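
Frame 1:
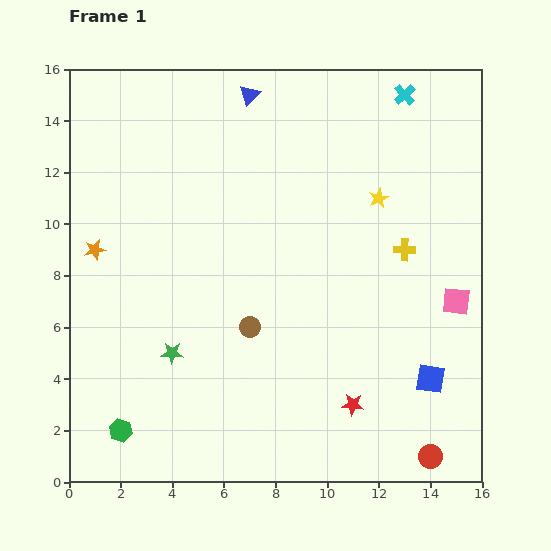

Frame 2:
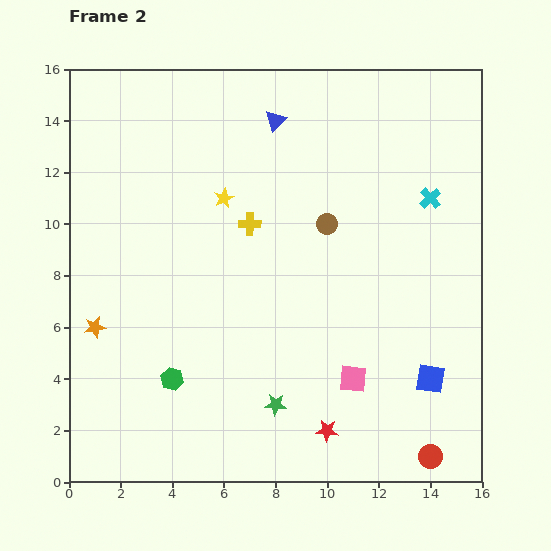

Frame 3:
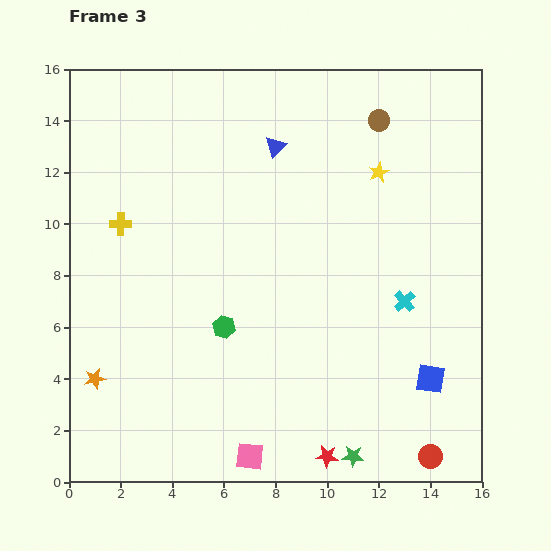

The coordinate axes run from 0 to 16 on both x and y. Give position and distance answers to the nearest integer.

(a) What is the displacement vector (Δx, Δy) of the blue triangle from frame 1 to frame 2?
(1, -1)

The blue triangle was at (7, 15) in frame 1 and (8, 14) in frame 2.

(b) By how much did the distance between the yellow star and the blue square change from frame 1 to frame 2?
+4

Distance in frame 1: 7. Distance in frame 2: 11.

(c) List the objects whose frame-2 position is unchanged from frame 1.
the red circle, the blue square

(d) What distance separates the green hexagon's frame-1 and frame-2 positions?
3

The green hexagon moved from (2, 2) to (4, 4), a distance of √(2² + 2²) ≈ 3.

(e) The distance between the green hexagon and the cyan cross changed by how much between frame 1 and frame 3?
-10

Distance in frame 1: 17. Distance in frame 3: 7.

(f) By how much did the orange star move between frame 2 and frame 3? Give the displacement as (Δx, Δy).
(0, -2)

The orange star was at (1, 6) in frame 2 and (1, 4) in frame 3.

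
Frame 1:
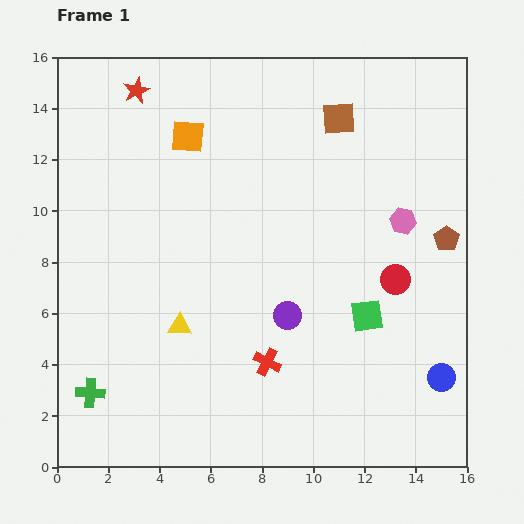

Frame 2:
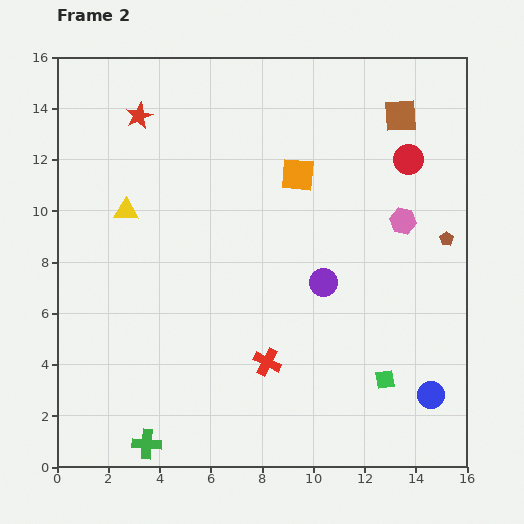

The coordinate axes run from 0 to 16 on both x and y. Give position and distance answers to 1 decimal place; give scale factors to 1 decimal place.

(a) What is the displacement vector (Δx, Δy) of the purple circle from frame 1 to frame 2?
(1.4, 1.3)

The purple circle was at (9.0, 5.9) in frame 1 and (10.4, 7.2) in frame 2.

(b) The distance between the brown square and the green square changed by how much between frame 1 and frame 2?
+2.5

Distance in frame 1: 7.8. Distance in frame 2: 10.3.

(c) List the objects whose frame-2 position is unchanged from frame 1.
the brown pentagon, the pink hexagon, the red cross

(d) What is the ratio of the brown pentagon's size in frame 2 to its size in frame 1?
0.6×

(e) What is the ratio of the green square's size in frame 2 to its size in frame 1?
0.6×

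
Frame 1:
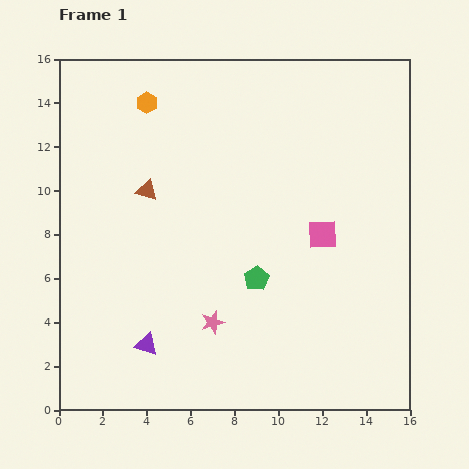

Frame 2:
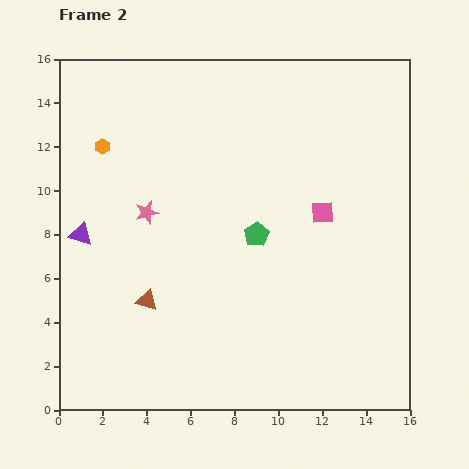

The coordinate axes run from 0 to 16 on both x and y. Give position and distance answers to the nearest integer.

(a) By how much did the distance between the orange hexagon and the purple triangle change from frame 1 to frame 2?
-7

Distance in frame 1: 11. Distance in frame 2: 4.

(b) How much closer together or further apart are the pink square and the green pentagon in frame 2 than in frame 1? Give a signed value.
-1

Distance in frame 1: 4. Distance in frame 2: 3.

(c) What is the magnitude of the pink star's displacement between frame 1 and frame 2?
6

The pink star moved from (7, 4) to (4, 9), a distance of √(3² + 5²) ≈ 6.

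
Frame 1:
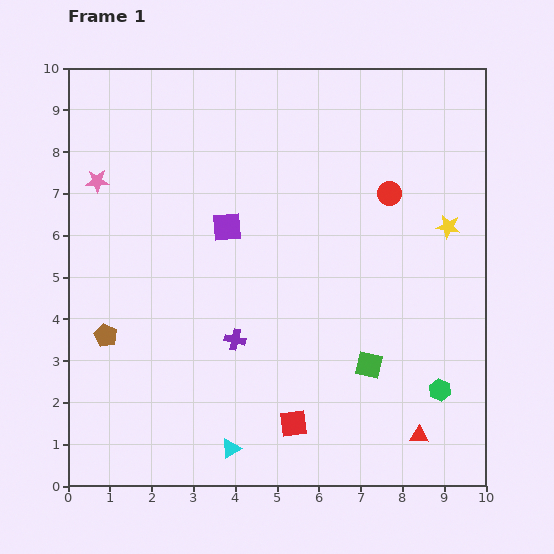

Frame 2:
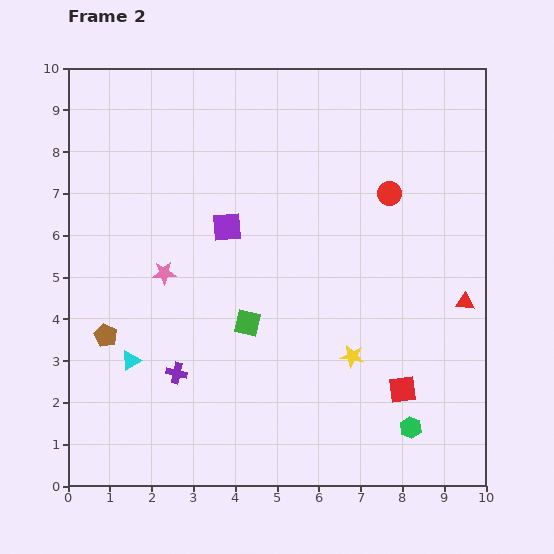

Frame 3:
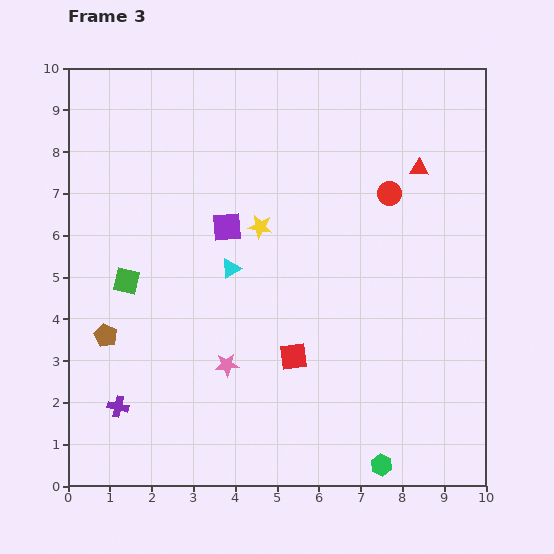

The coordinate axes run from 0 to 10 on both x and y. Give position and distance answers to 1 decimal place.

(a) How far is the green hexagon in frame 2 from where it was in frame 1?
1.1

The green hexagon moved from (8.9, 2.3) to (8.2, 1.4), a distance of √(0.7² + 0.9²) ≈ 1.1.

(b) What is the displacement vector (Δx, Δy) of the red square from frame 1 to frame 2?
(2.6, 0.8)

The red square was at (5.4, 1.5) in frame 1 and (8.0, 2.3) in frame 2.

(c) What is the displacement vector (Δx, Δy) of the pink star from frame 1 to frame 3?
(3.1, -4.4)

The pink star was at (0.7, 7.3) in frame 1 and (3.8, 2.9) in frame 3.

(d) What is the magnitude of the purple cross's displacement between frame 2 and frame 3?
1.6

The purple cross moved from (2.6, 2.7) to (1.2, 1.9), a distance of √(1.4² + 0.8²) ≈ 1.6.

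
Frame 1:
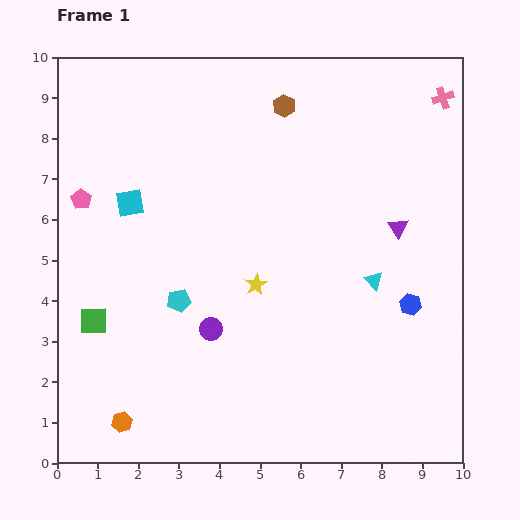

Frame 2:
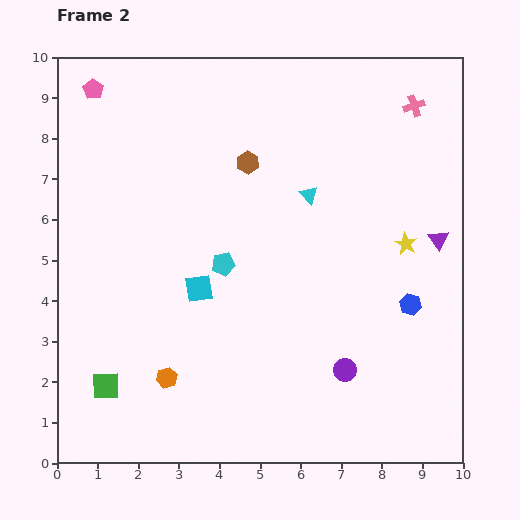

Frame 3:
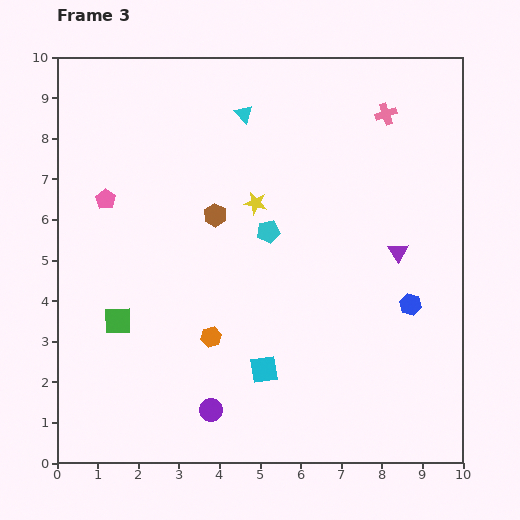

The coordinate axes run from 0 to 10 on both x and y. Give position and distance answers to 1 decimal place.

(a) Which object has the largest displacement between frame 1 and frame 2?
the yellow star

(moved 3.8; next 3.4)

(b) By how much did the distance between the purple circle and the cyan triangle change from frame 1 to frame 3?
+3.1

Distance in frame 1: 4.2. Distance in frame 3: 7.3.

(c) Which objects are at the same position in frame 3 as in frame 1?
the blue hexagon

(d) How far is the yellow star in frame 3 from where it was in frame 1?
2.0

The yellow star moved from (4.9, 4.4) to (4.9, 6.4), a distance of √(0.0² + 2.0²) ≈ 2.0.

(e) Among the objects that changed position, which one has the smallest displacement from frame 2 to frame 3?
the pink cross

(moved 0.7)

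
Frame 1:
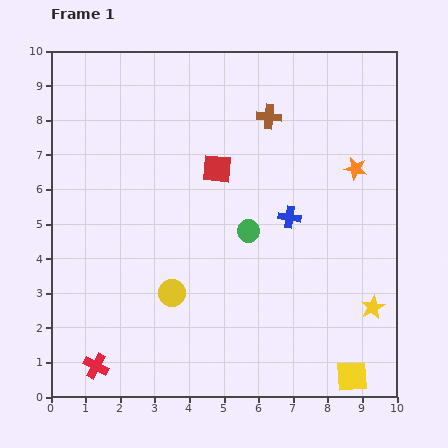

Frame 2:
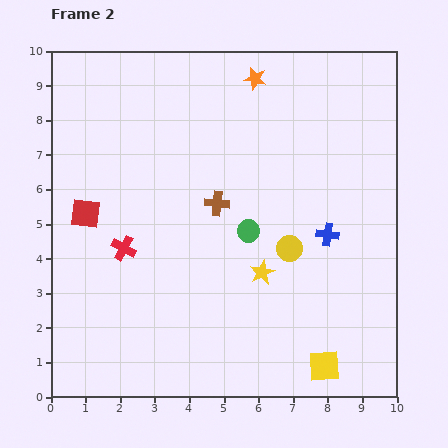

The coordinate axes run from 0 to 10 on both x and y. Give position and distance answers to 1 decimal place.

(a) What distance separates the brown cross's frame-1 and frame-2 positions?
2.9

The brown cross moved from (6.3, 8.1) to (4.8, 5.6), a distance of √(1.5² + 2.5²) ≈ 2.9.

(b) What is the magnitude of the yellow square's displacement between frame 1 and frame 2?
0.9

The yellow square moved from (8.7, 0.6) to (7.9, 0.9), a distance of √(0.8² + 0.3²) ≈ 0.9.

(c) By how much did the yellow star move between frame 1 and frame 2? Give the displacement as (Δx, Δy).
(-3.2, 1.0)

The yellow star was at (9.3, 2.6) in frame 1 and (6.1, 3.6) in frame 2.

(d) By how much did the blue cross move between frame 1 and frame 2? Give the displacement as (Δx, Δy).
(1.1, -0.5)

The blue cross was at (6.9, 5.2) in frame 1 and (8.0, 4.7) in frame 2.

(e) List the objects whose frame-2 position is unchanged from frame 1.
the green circle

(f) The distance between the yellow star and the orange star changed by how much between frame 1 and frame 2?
+1.6

Distance in frame 1: 4.0. Distance in frame 2: 5.6.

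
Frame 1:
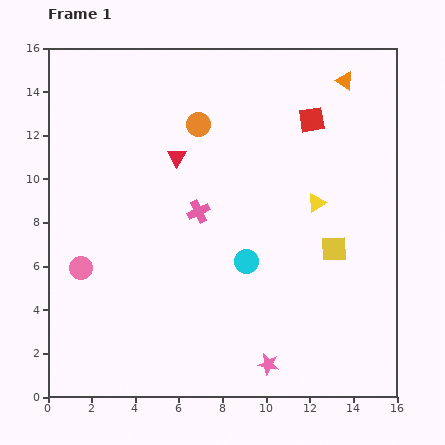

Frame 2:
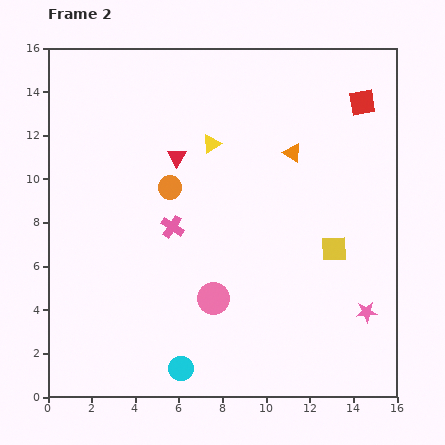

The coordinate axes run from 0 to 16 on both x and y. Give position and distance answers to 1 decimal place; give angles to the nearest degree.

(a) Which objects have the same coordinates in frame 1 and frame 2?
the yellow square, the red triangle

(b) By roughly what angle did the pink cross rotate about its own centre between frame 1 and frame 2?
32° counter-clockwise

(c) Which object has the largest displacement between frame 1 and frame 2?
the pink circle

(moved 6.3; next 5.7)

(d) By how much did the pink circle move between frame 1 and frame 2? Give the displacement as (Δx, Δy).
(6.1, -1.4)

The pink circle was at (1.5, 5.9) in frame 1 and (7.6, 4.5) in frame 2.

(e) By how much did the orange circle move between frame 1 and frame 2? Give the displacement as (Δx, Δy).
(-1.3, -2.9)

The orange circle was at (6.9, 12.5) in frame 1 and (5.6, 9.6) in frame 2.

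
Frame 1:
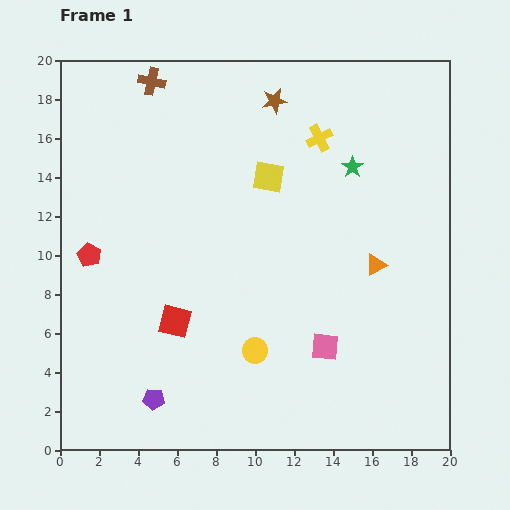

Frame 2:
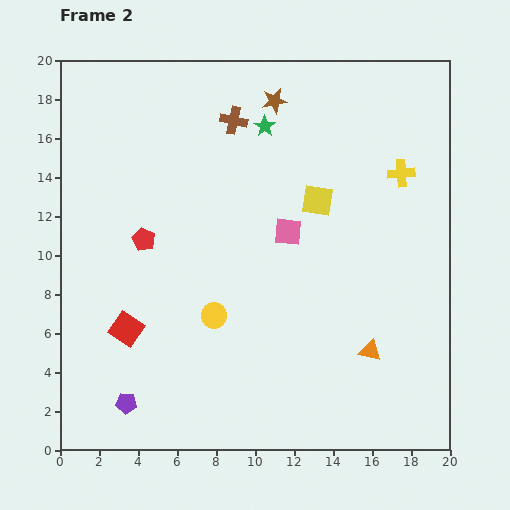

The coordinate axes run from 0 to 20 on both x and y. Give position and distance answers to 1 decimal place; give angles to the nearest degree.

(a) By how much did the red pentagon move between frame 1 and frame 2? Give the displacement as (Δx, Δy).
(2.8, 0.8)

The red pentagon was at (1.5, 10.0) in frame 1 and (4.3, 10.8) in frame 2.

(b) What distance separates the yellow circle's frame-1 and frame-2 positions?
2.8

The yellow circle moved from (10.0, 5.1) to (7.9, 6.9), a distance of √(2.1² + 1.8²) ≈ 2.8.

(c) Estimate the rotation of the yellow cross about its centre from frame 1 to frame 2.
23° clockwise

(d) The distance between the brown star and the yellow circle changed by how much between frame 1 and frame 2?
-1.4

Distance in frame 1: 12.8. Distance in frame 2: 11.4.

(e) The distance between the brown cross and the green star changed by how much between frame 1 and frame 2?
-9.6

Distance in frame 1: 11.2. Distance in frame 2: 1.6.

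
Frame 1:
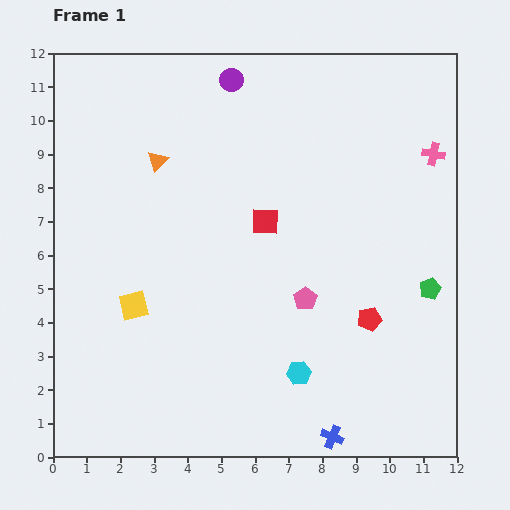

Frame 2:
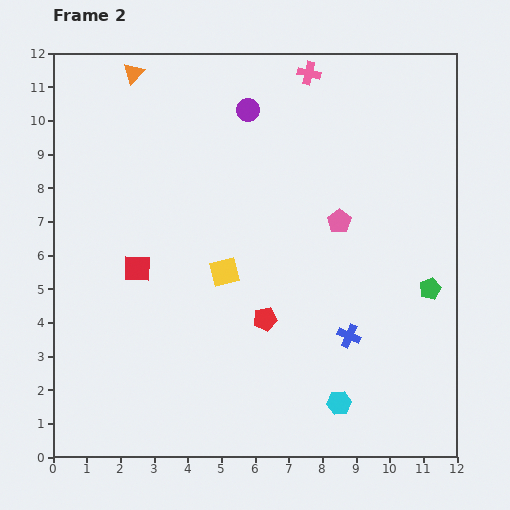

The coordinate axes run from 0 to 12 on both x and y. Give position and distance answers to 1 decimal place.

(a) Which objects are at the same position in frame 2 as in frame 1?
the green pentagon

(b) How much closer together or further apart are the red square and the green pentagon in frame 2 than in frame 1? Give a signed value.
+3.4

Distance in frame 1: 5.3. Distance in frame 2: 8.7.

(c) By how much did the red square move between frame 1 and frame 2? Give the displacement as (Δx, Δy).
(-3.8, -1.4)

The red square was at (6.3, 7.0) in frame 1 and (2.5, 5.6) in frame 2.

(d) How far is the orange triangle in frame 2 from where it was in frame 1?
2.7

The orange triangle moved from (3.1, 8.8) to (2.4, 11.4), a distance of √(0.7² + 2.6²) ≈ 2.7.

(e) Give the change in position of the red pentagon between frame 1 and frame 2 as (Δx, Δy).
(-3.1, 0.0)

The red pentagon was at (9.4, 4.1) in frame 1 and (6.3, 4.1) in frame 2.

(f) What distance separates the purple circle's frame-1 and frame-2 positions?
1.0

The purple circle moved from (5.3, 11.2) to (5.8, 10.3), a distance of √(0.5² + 0.9²) ≈ 1.0.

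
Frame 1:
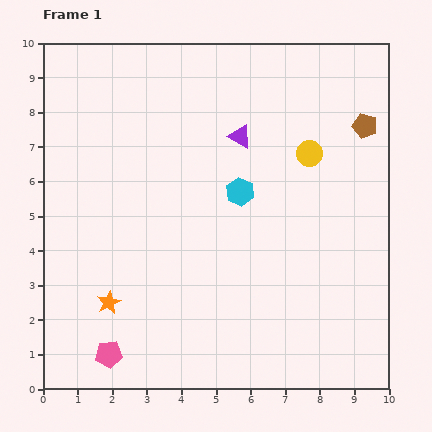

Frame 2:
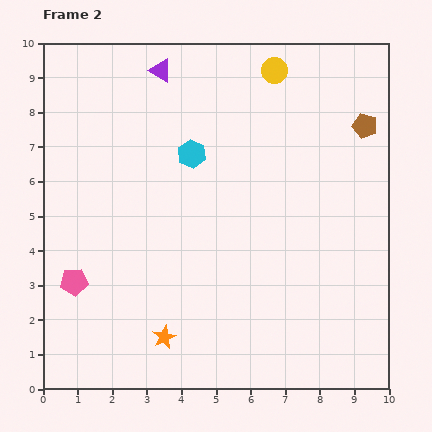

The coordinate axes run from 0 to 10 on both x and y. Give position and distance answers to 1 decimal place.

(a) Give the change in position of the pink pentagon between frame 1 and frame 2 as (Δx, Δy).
(-1.0, 2.1)

The pink pentagon was at (1.9, 1.0) in frame 1 and (0.9, 3.1) in frame 2.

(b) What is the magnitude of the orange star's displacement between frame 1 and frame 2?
1.9

The orange star moved from (1.9, 2.5) to (3.5, 1.5), a distance of √(1.6² + 1.0²) ≈ 1.9.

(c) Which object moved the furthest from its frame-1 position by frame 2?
the purple triangle

(moved 3.0; next 2.6)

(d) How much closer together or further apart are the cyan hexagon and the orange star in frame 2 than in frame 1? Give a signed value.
+0.4

Distance in frame 1: 5.0. Distance in frame 2: 5.4.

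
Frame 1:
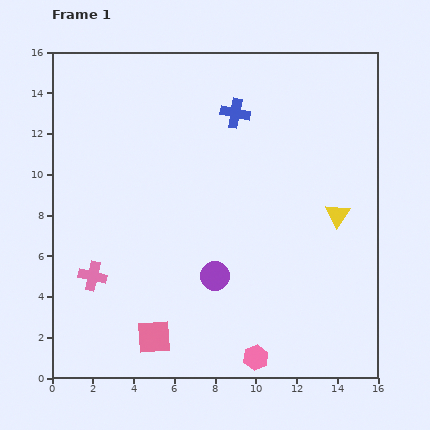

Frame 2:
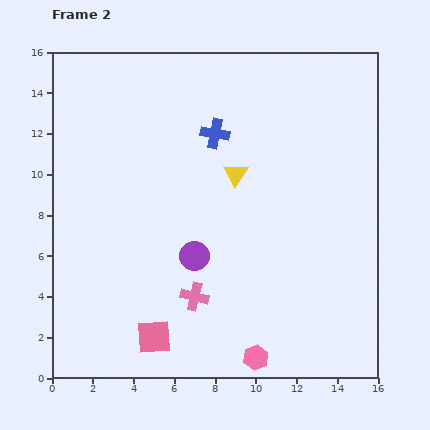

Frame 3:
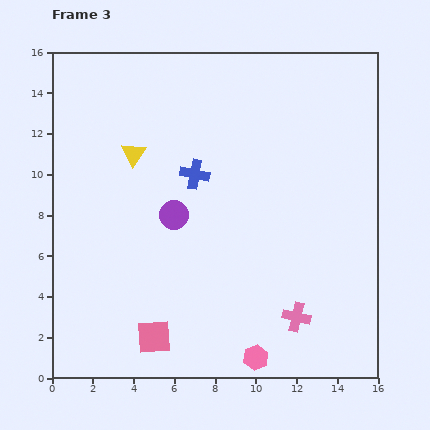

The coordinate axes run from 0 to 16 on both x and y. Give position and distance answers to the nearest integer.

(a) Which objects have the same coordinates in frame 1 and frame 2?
the pink hexagon, the pink square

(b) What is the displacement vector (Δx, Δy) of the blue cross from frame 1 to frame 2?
(-1, -1)

The blue cross was at (9, 13) in frame 1 and (8, 12) in frame 2.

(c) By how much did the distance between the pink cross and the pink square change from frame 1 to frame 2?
-1

Distance in frame 1: 4. Distance in frame 2: 3.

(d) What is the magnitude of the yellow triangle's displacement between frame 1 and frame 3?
10

The yellow triangle moved from (14, 8) to (4, 11), a distance of √(10² + 3²) ≈ 10.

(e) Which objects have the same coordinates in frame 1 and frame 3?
the pink hexagon, the pink square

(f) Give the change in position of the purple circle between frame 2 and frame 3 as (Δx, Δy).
(-1, 2)

The purple circle was at (7, 6) in frame 2 and (6, 8) in frame 3.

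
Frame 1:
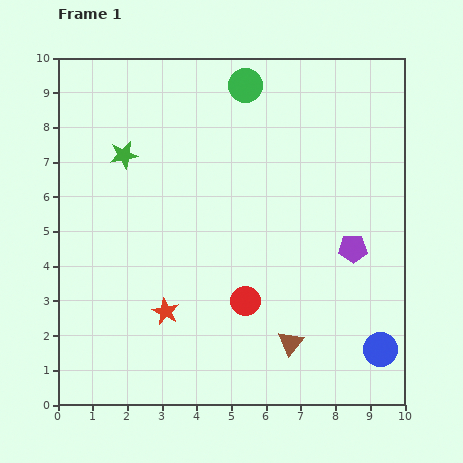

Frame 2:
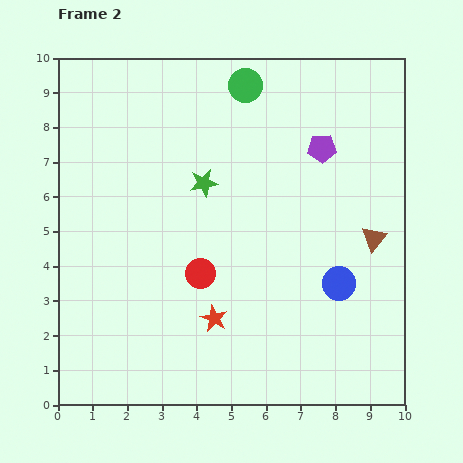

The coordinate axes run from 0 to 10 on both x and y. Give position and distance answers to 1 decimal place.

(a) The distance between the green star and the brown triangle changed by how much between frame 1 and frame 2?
-2.0

Distance in frame 1: 7.2. Distance in frame 2: 5.2.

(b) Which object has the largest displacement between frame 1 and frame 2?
the brown triangle

(moved 3.8; next 3.0)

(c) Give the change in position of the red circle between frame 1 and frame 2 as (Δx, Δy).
(-1.3, 0.8)

The red circle was at (5.4, 3.0) in frame 1 and (4.1, 3.8) in frame 2.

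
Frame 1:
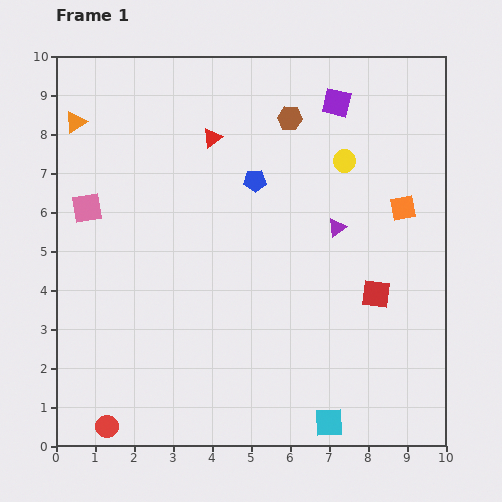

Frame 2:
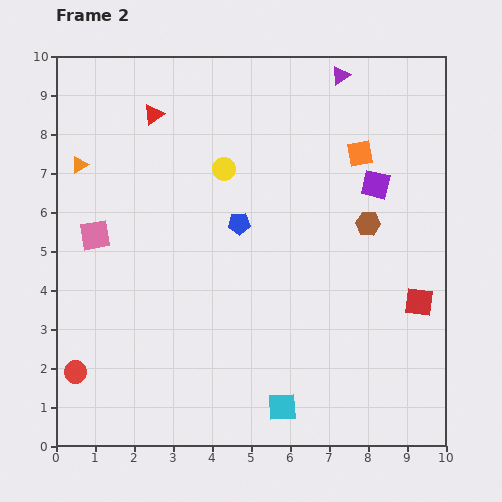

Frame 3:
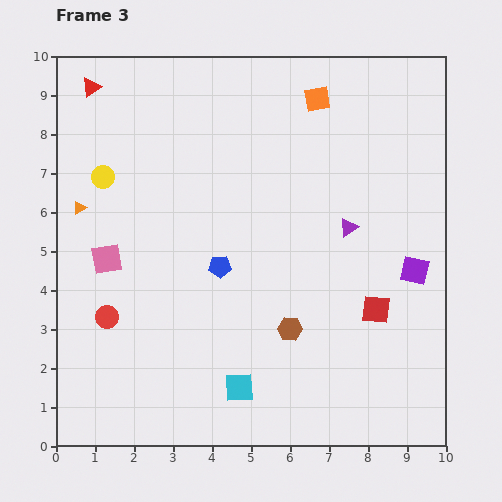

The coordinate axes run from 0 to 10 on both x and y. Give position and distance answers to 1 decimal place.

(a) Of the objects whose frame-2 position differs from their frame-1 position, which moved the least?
the pink square

(moved 0.7)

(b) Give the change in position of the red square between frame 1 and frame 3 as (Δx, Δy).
(0.0, -0.4)

The red square was at (8.2, 3.9) in frame 1 and (8.2, 3.5) in frame 3.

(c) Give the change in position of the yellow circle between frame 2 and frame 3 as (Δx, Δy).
(-3.1, -0.2)

The yellow circle was at (4.3, 7.1) in frame 2 and (1.2, 6.9) in frame 3.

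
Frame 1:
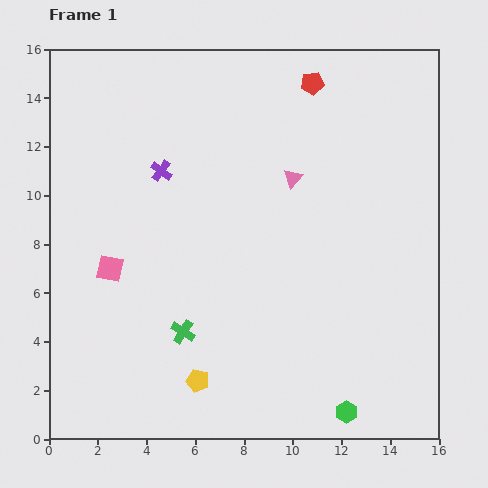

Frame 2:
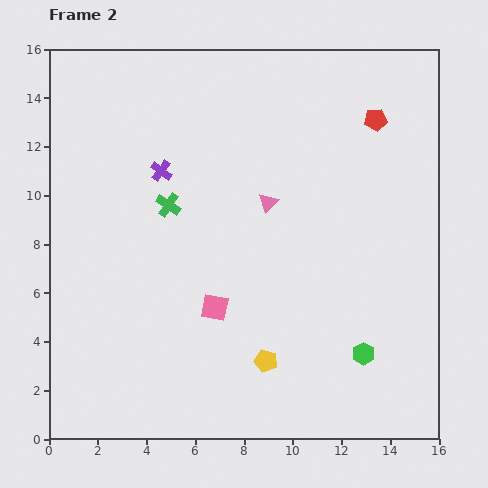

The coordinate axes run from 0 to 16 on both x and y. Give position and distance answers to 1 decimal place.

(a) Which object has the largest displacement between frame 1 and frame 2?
the green cross

(moved 5.2; next 4.6)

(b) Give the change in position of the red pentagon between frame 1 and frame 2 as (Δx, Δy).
(2.6, -1.5)

The red pentagon was at (10.8, 14.6) in frame 1 and (13.4, 13.1) in frame 2.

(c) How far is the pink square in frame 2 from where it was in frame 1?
4.6

The pink square moved from (2.5, 7.0) to (6.8, 5.4), a distance of √(4.3² + 1.6²) ≈ 4.6.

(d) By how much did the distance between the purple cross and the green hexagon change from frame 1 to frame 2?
-1.3

Distance in frame 1: 12.5. Distance in frame 2: 11.2.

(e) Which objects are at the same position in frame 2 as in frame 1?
the purple cross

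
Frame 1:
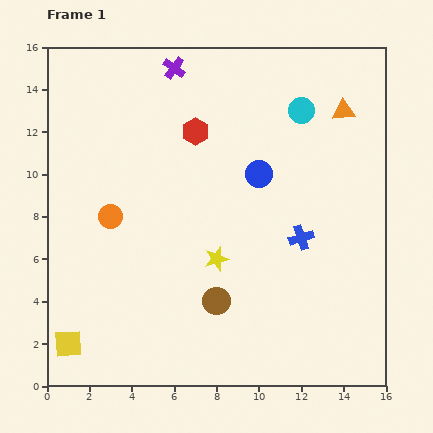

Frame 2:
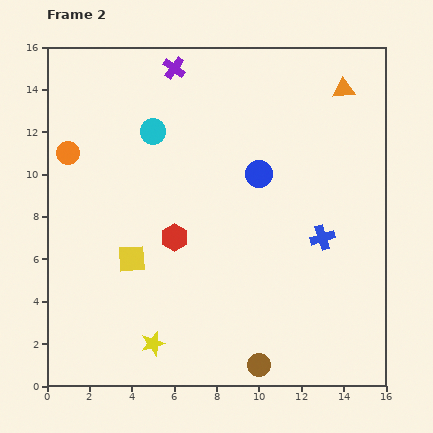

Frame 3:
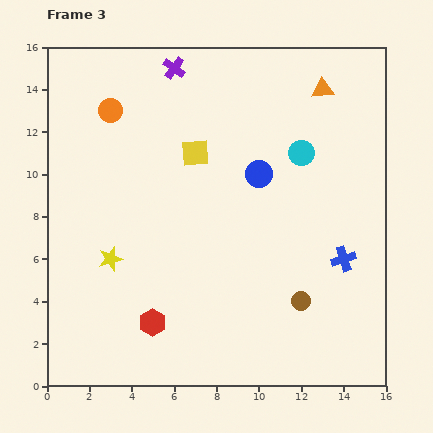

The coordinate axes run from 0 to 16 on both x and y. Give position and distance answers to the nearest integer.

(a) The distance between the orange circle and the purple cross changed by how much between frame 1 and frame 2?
-2

Distance in frame 1: 8. Distance in frame 2: 6.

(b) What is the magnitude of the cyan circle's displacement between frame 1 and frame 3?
2

The cyan circle moved from (12, 13) to (12, 11), a distance of √(0² + 2²) ≈ 2.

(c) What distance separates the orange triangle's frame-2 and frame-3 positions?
1

The orange triangle moved from (14, 14) to (13, 14), a distance of √(1² + 0²) ≈ 1.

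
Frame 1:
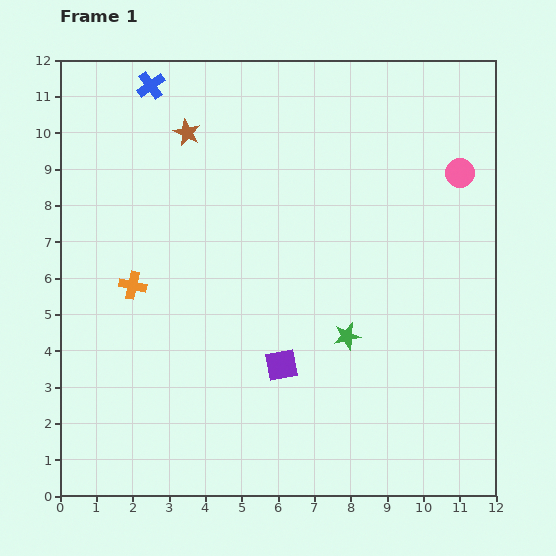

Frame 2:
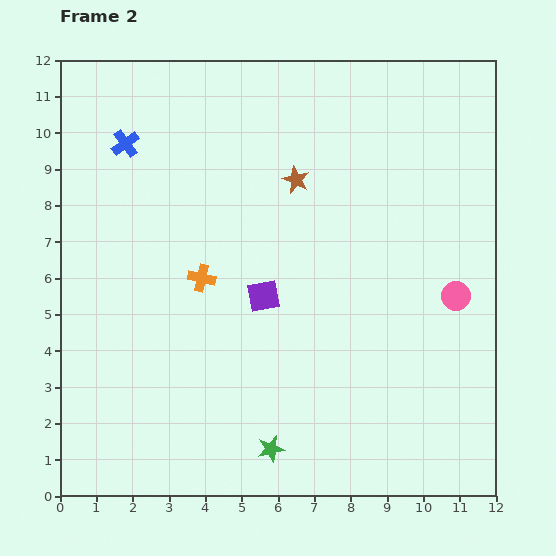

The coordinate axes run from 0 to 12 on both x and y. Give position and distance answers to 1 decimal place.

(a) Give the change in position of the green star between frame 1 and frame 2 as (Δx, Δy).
(-2.1, -3.1)

The green star was at (7.9, 4.4) in frame 1 and (5.8, 1.3) in frame 2.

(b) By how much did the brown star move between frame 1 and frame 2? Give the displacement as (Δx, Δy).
(3.0, -1.3)

The brown star was at (3.5, 10.0) in frame 1 and (6.5, 8.7) in frame 2.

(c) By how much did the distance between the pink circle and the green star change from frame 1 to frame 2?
+1.1

Distance in frame 1: 5.5. Distance in frame 2: 6.6.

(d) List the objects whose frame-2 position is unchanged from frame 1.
none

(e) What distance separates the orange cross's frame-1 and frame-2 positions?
1.9

The orange cross moved from (2.0, 5.8) to (3.9, 6.0), a distance of √(1.9² + 0.2²) ≈ 1.9.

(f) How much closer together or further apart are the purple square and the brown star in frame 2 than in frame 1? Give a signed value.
-3.6

Distance in frame 1: 6.9. Distance in frame 2: 3.3.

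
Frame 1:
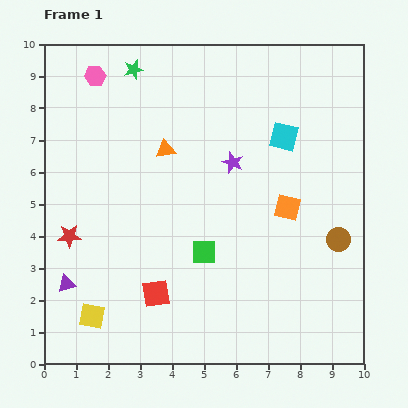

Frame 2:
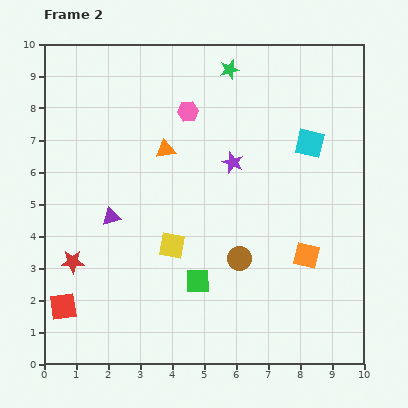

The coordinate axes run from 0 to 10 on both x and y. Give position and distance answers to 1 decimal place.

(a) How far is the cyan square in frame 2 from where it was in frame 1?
0.8

The cyan square moved from (7.5, 7.1) to (8.3, 6.9), a distance of √(0.8² + 0.2²) ≈ 0.8.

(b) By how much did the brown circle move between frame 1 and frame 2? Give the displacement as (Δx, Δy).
(-3.1, -0.6)

The brown circle was at (9.2, 3.9) in frame 1 and (6.1, 3.3) in frame 2.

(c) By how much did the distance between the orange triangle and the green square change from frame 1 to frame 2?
+0.8

Distance in frame 1: 3.4. Distance in frame 2: 4.2.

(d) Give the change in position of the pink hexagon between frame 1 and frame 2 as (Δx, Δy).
(2.9, -1.1)

The pink hexagon was at (1.6, 9.0) in frame 1 and (4.5, 7.9) in frame 2.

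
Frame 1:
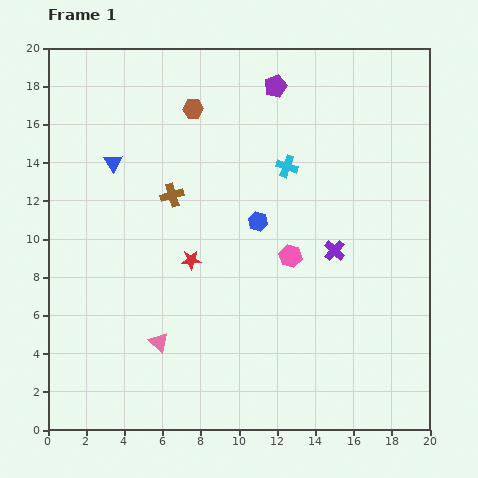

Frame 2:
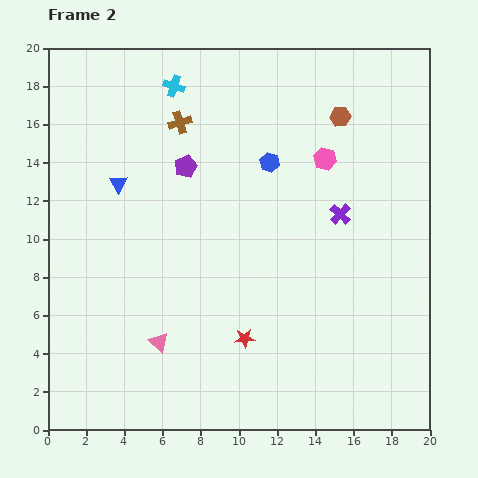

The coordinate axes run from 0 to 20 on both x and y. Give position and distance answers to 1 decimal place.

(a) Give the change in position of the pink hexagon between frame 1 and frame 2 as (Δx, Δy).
(1.8, 5.1)

The pink hexagon was at (12.7, 9.1) in frame 1 and (14.5, 14.2) in frame 2.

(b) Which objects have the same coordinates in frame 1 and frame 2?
the pink triangle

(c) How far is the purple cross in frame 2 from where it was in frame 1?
1.9

The purple cross moved from (15.0, 9.4) to (15.3, 11.3), a distance of √(0.3² + 1.9²) ≈ 1.9.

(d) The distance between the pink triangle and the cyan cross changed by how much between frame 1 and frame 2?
+2.0

Distance in frame 1: 11.4. Distance in frame 2: 13.4.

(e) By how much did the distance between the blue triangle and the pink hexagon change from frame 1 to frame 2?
+0.4

Distance in frame 1: 10.5. Distance in frame 2: 10.9.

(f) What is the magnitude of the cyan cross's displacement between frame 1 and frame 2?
7.2

The cyan cross moved from (12.5, 13.8) to (6.6, 18.0), a distance of √(5.9² + 4.2²) ≈ 7.2.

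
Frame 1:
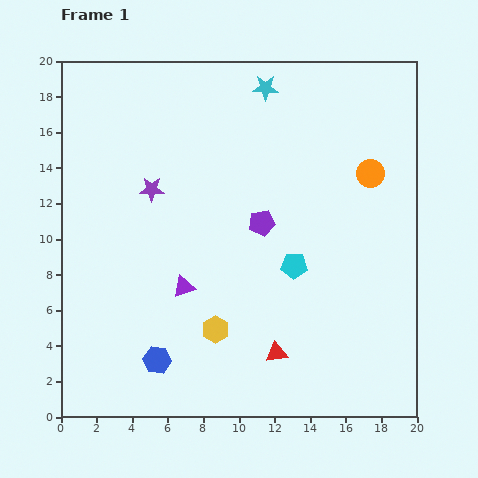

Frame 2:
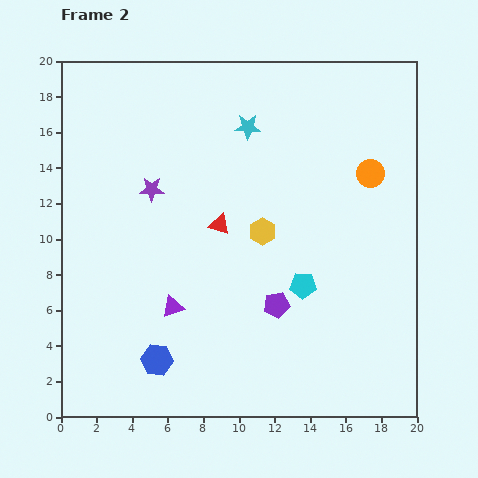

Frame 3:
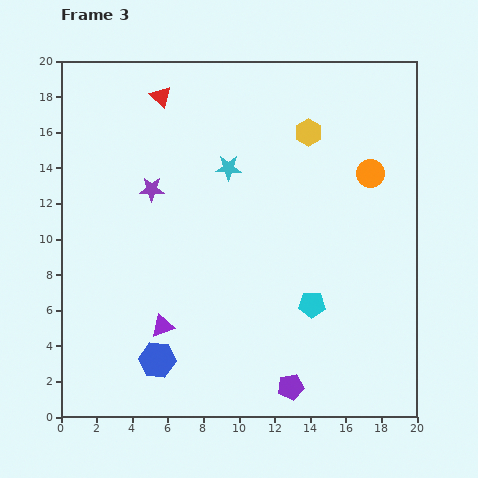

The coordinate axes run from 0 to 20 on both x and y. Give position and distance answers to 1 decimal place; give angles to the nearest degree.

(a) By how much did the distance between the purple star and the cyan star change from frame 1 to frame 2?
-2.2

Distance in frame 1: 8.6. Distance in frame 2: 6.4.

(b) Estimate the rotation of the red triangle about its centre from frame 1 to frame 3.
52° clockwise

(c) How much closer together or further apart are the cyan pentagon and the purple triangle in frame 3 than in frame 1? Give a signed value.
+2.2

Distance in frame 1: 6.3. Distance in frame 3: 8.5.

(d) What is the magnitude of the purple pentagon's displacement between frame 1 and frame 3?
9.3

The purple pentagon moved from (11.3, 10.9) to (12.9, 1.7), a distance of √(1.6² + 9.2²) ≈ 9.3.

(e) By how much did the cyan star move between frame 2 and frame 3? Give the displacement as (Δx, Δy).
(-1.1, -2.3)

The cyan star was at (10.5, 16.3) in frame 2 and (9.4, 14.0) in frame 3.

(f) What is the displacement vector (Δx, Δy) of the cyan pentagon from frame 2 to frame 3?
(0.5, -1.1)

The cyan pentagon was at (13.6, 7.4) in frame 2 and (14.1, 6.3) in frame 3.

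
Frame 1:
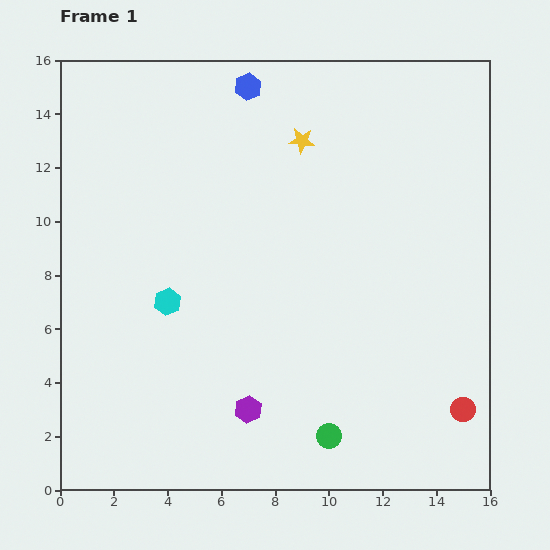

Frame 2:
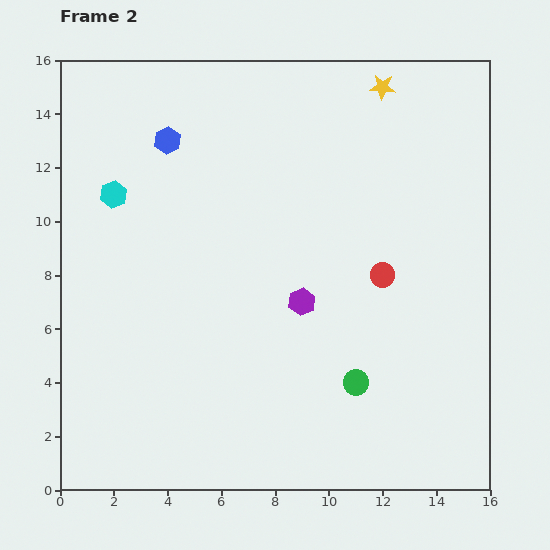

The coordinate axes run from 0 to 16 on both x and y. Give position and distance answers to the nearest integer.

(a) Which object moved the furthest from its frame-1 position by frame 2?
the red circle

(moved 6; next 4)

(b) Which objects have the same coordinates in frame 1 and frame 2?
none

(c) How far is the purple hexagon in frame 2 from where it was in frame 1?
4

The purple hexagon moved from (7, 3) to (9, 7), a distance of √(2² + 4²) ≈ 4.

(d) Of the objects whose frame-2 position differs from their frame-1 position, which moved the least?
the green circle

(moved 2)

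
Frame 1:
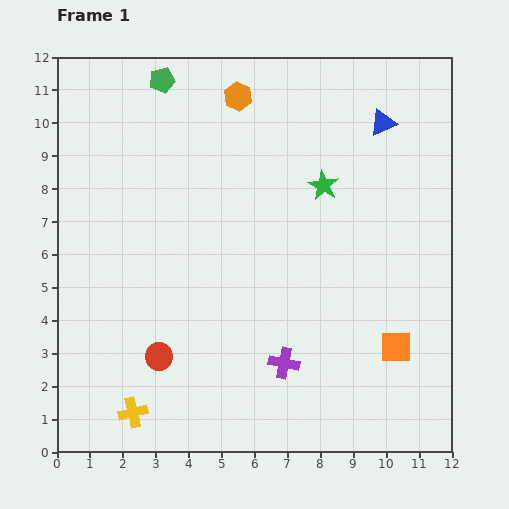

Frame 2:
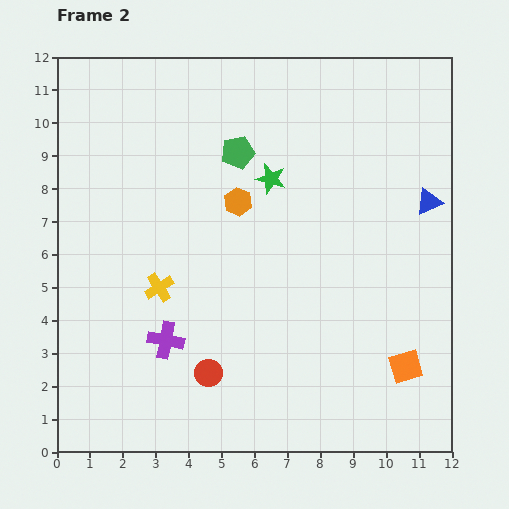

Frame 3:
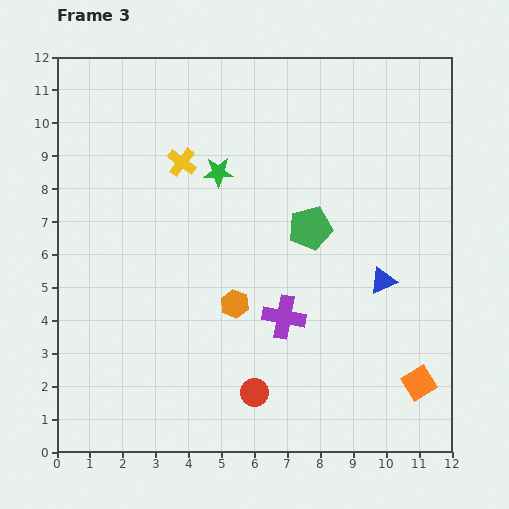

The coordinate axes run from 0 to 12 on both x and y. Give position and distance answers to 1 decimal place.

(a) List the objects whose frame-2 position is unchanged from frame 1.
none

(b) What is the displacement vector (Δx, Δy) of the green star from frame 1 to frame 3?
(-3.2, 0.4)

The green star was at (8.1, 8.1) in frame 1 and (4.9, 8.5) in frame 3.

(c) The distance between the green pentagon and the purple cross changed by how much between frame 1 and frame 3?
-6.6

Distance in frame 1: 9.4. Distance in frame 3: 2.8.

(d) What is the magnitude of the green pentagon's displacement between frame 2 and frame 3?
3.2

The green pentagon moved from (5.5, 9.1) to (7.7, 6.8), a distance of √(2.2² + 2.3²) ≈ 3.2.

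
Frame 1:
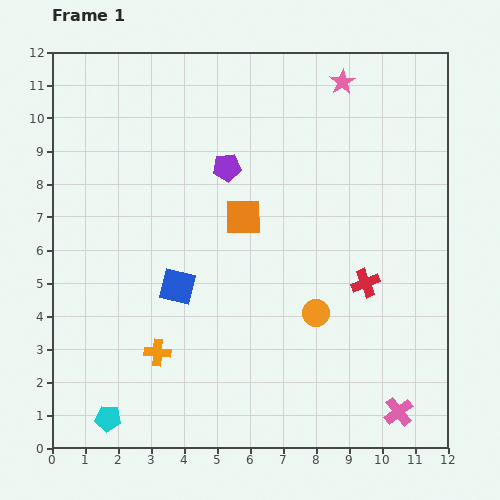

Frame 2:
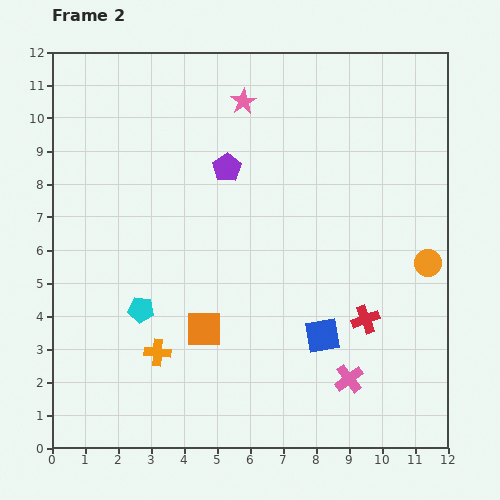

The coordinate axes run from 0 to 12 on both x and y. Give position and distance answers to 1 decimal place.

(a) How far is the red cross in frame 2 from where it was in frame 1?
1.1

The red cross moved from (9.5, 5.0) to (9.5, 3.9), a distance of √(0.0² + 1.1²) ≈ 1.1.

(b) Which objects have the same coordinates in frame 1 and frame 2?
the orange cross, the purple pentagon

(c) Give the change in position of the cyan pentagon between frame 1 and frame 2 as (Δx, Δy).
(1.0, 3.3)

The cyan pentagon was at (1.7, 0.9) in frame 1 and (2.7, 4.2) in frame 2.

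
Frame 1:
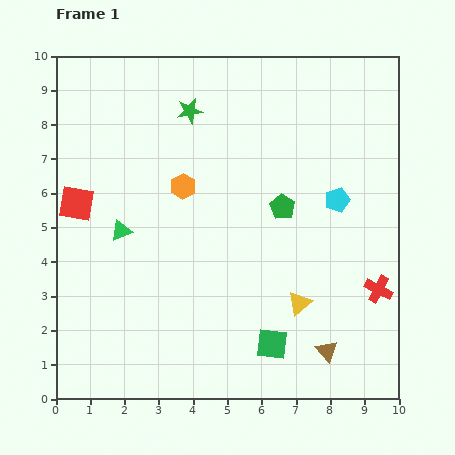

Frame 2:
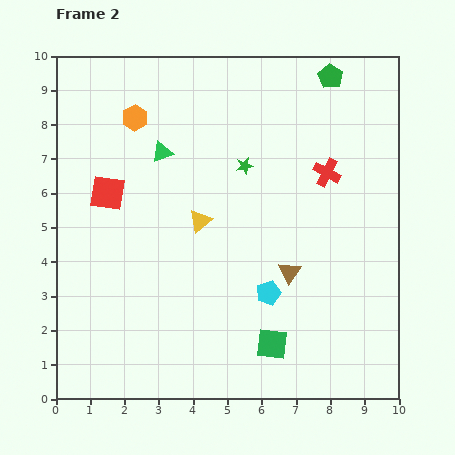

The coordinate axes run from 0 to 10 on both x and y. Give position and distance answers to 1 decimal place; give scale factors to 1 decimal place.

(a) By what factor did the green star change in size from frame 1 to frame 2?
0.7×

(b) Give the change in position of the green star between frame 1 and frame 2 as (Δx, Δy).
(1.6, -1.6)

The green star was at (3.9, 8.4) in frame 1 and (5.5, 6.8) in frame 2.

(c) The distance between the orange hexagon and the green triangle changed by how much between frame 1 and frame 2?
-0.9

Distance in frame 1: 2.2. Distance in frame 2: 1.3.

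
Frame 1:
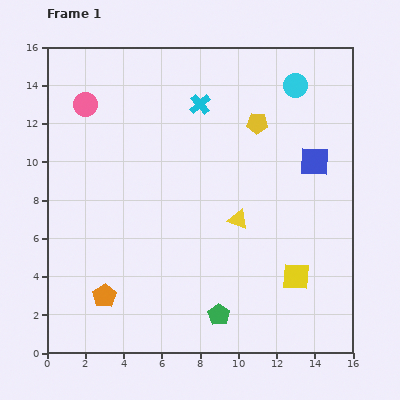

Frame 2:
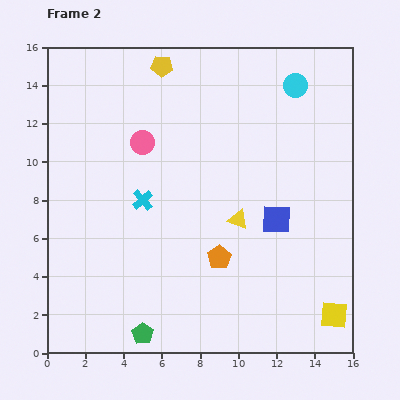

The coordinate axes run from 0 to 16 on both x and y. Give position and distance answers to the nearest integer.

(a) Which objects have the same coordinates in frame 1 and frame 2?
the cyan circle, the yellow triangle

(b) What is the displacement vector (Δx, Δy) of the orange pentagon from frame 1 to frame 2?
(6, 2)

The orange pentagon was at (3, 3) in frame 1 and (9, 5) in frame 2.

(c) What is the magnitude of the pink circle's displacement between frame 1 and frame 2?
4

The pink circle moved from (2, 13) to (5, 11), a distance of √(3² + 2²) ≈ 4.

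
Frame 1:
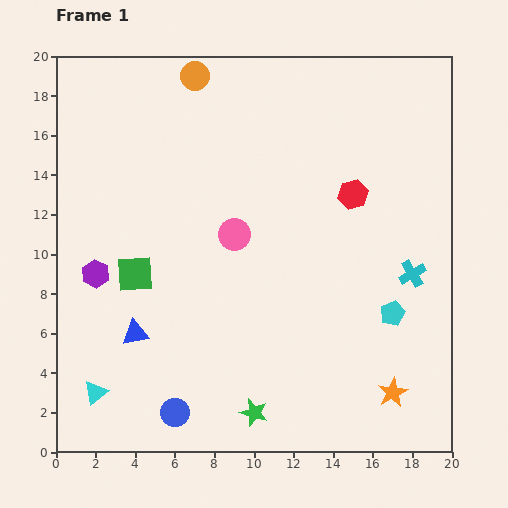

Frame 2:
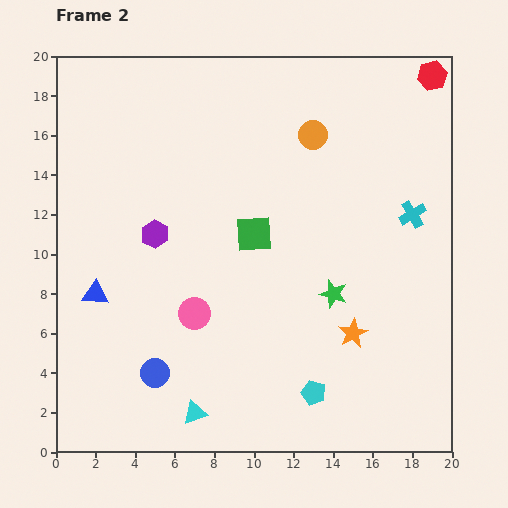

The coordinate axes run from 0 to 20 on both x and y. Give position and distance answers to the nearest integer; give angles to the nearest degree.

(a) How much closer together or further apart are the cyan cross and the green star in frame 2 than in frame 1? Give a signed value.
-5

Distance in frame 1: 11. Distance in frame 2: 6.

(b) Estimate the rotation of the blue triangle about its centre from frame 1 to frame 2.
15° clockwise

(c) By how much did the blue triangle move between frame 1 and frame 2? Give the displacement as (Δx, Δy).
(-2, 2)

The blue triangle was at (4, 6) in frame 1 and (2, 8) in frame 2.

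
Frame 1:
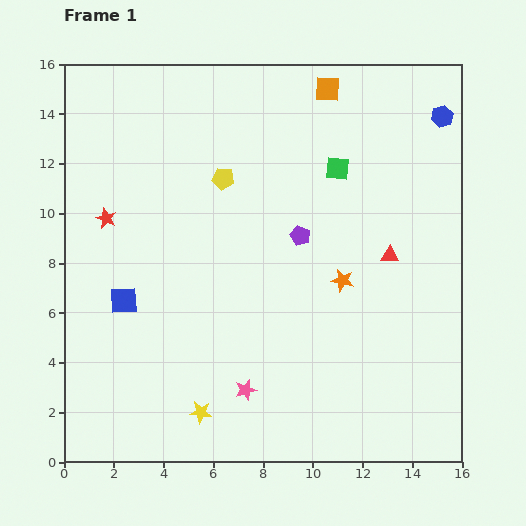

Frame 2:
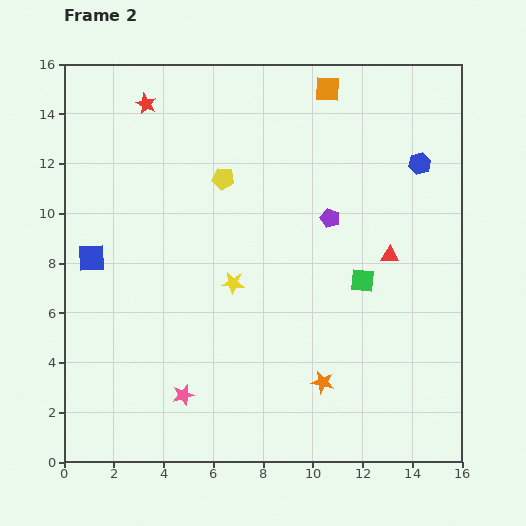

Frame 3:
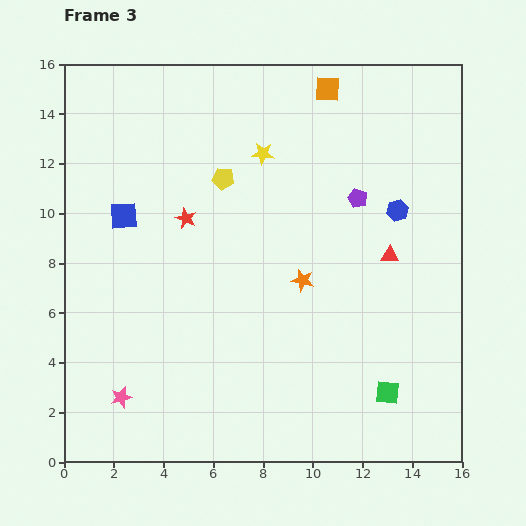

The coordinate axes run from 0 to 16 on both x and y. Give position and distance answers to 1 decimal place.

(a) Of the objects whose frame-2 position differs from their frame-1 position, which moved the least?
the purple pentagon

(moved 1.4)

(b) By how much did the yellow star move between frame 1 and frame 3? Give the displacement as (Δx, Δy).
(2.5, 10.4)

The yellow star was at (5.5, 2.0) in frame 1 and (8.0, 12.4) in frame 3.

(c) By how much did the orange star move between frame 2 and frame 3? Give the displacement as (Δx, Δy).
(-0.8, 4.1)

The orange star was at (10.4, 3.2) in frame 2 and (9.6, 7.3) in frame 3.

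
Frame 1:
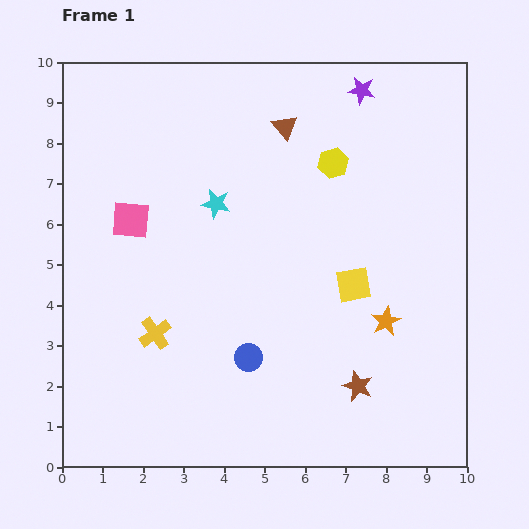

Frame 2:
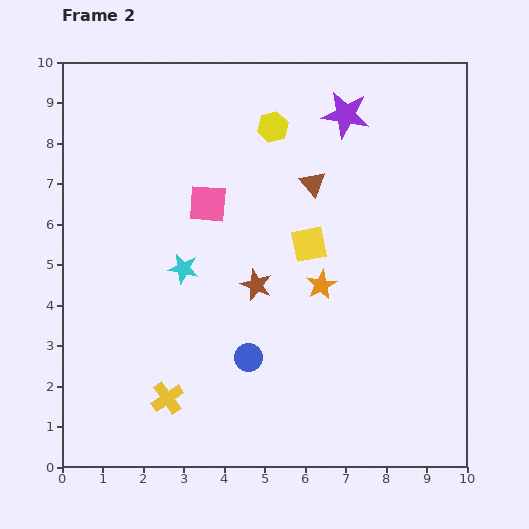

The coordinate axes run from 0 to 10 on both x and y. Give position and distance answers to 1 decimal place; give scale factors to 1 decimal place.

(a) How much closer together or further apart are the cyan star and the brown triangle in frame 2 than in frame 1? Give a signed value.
+1.3

Distance in frame 1: 2.5. Distance in frame 2: 3.8.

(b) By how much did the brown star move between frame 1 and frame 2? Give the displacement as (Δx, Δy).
(-2.5, 2.5)

The brown star was at (7.3, 2.0) in frame 1 and (4.8, 4.5) in frame 2.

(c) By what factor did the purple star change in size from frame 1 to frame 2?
1.7×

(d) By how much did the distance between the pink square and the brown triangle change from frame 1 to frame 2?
-1.8

Distance in frame 1: 4.4. Distance in frame 2: 2.6.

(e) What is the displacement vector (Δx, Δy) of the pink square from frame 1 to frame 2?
(1.9, 0.4)

The pink square was at (1.7, 6.1) in frame 1 and (3.6, 6.5) in frame 2.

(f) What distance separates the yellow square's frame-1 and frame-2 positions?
1.5

The yellow square moved from (7.2, 4.5) to (6.1, 5.5), a distance of √(1.1² + 1.0²) ≈ 1.5.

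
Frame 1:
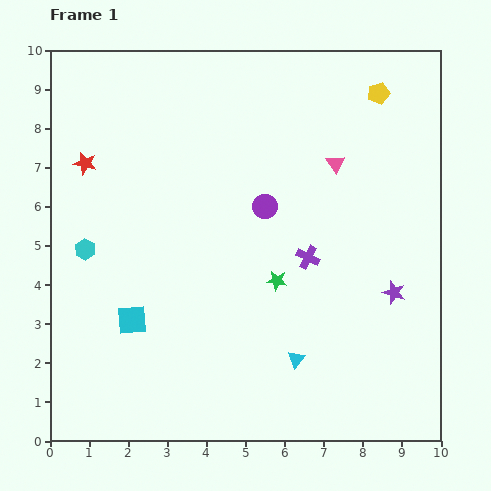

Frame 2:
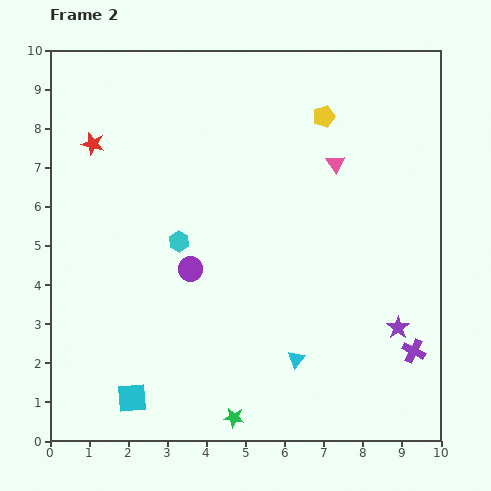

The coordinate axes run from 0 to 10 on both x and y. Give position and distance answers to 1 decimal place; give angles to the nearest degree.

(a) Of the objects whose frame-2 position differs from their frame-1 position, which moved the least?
the red star

(moved 0.5)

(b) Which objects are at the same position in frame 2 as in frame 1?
the cyan triangle, the pink triangle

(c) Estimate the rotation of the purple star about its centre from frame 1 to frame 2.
19° clockwise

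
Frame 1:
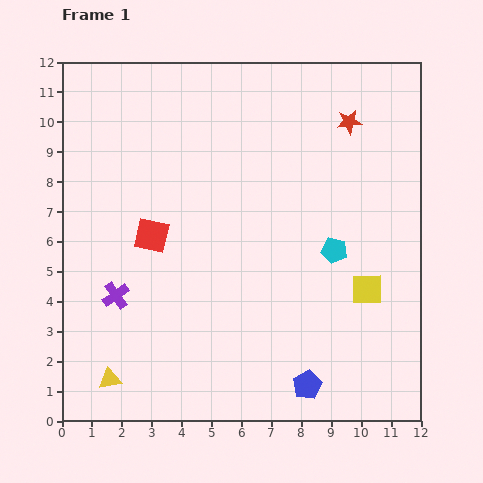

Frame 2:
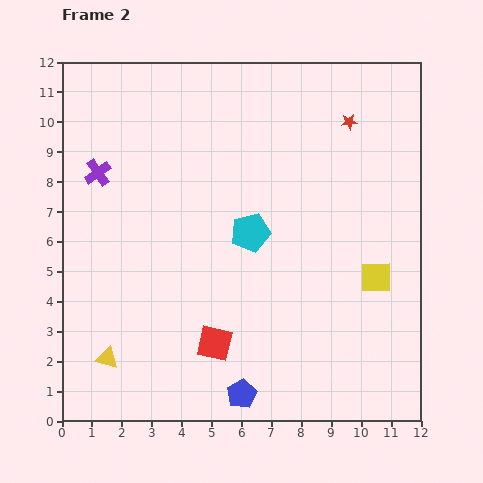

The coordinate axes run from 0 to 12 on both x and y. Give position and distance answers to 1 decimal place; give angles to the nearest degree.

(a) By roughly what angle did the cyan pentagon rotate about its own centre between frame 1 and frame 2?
26° counter-clockwise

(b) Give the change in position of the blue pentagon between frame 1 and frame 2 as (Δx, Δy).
(-2.2, -0.3)

The blue pentagon was at (8.2, 1.2) in frame 1 and (6.0, 0.9) in frame 2.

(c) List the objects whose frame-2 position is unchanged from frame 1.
the red star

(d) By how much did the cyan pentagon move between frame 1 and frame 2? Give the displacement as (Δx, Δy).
(-2.8, 0.6)

The cyan pentagon was at (9.1, 5.7) in frame 1 and (6.3, 6.3) in frame 2.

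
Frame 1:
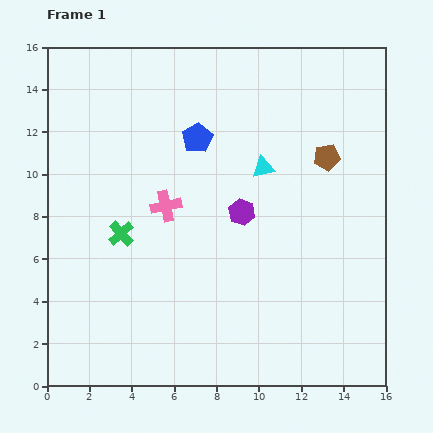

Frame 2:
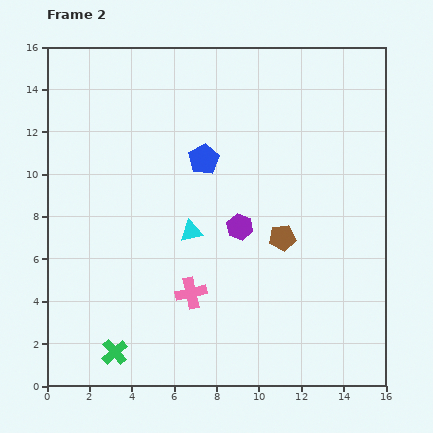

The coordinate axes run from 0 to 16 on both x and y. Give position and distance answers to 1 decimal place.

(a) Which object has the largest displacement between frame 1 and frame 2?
the green cross

(moved 5.6; next 4.5)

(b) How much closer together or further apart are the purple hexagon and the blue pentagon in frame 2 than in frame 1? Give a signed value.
-0.5

Distance in frame 1: 4.1. Distance in frame 2: 3.6.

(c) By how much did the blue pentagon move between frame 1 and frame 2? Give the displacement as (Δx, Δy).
(0.3, -1.0)

The blue pentagon was at (7.1, 11.7) in frame 1 and (7.4, 10.7) in frame 2.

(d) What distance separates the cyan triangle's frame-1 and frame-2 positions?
4.5

The cyan triangle moved from (10.2, 10.3) to (6.8, 7.3), a distance of √(3.4² + 3.0²) ≈ 4.5.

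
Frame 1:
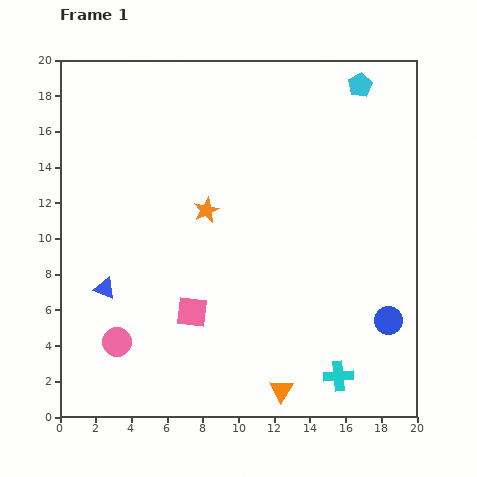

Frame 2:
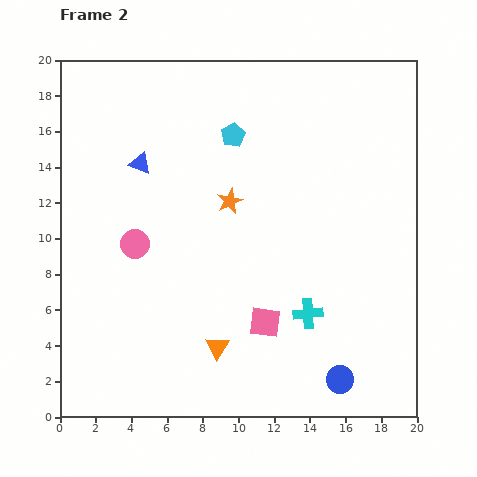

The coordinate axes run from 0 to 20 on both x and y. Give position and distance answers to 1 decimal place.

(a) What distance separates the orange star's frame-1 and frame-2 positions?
1.4

The orange star moved from (8.2, 11.6) to (9.5, 12.1), a distance of √(1.3² + 0.5²) ≈ 1.4.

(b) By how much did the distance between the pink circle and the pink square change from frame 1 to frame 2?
+4.0

Distance in frame 1: 4.5. Distance in frame 2: 8.5.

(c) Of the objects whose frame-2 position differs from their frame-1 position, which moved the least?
the orange star

(moved 1.4)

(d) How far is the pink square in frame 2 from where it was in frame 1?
4.1

The pink square moved from (7.4, 5.9) to (11.5, 5.3), a distance of √(4.1² + 0.6²) ≈ 4.1.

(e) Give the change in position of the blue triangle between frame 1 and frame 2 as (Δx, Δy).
(2.0, 7.0)

The blue triangle was at (2.5, 7.2) in frame 1 and (4.5, 14.2) in frame 2.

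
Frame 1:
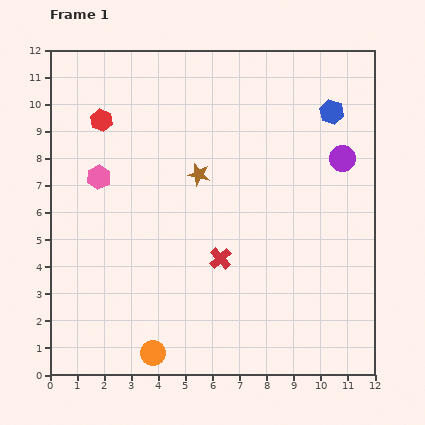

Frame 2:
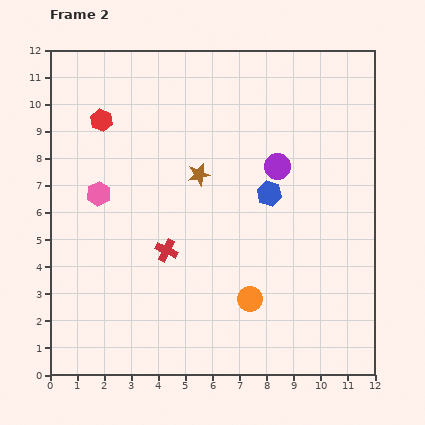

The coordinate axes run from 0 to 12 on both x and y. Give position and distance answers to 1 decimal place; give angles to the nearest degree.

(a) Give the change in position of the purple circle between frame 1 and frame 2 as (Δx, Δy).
(-2.4, -0.3)

The purple circle was at (10.8, 8.0) in frame 1 and (8.4, 7.7) in frame 2.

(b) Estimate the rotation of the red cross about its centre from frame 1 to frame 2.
22° counter-clockwise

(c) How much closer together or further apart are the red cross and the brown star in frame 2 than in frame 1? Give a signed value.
-0.2

Distance in frame 1: 3.2. Distance in frame 2: 3.0.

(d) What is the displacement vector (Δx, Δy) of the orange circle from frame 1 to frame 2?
(3.6, 2.0)

The orange circle was at (3.8, 0.8) in frame 1 and (7.4, 2.8) in frame 2.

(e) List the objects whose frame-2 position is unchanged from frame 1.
the red hexagon, the brown star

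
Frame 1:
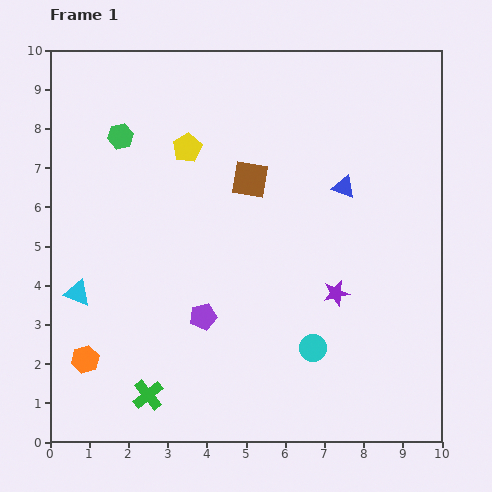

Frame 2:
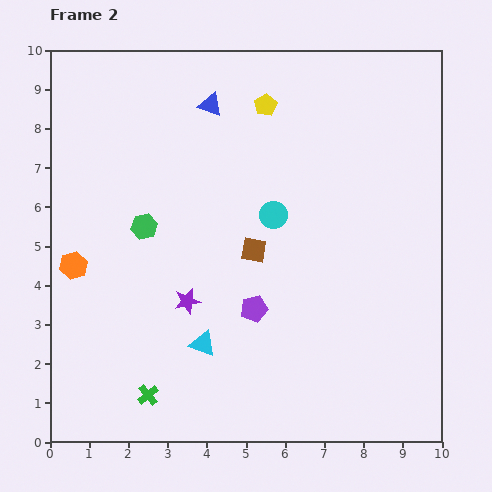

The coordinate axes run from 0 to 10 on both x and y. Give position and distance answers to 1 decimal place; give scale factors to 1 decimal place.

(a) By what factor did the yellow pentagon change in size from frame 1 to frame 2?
0.8×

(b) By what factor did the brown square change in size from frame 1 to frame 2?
0.7×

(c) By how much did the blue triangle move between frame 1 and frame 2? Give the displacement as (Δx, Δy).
(-3.4, 2.1)

The blue triangle was at (7.5, 6.5) in frame 1 and (4.1, 8.6) in frame 2.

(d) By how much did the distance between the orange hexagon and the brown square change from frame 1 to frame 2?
-1.6

Distance in frame 1: 6.2. Distance in frame 2: 4.6.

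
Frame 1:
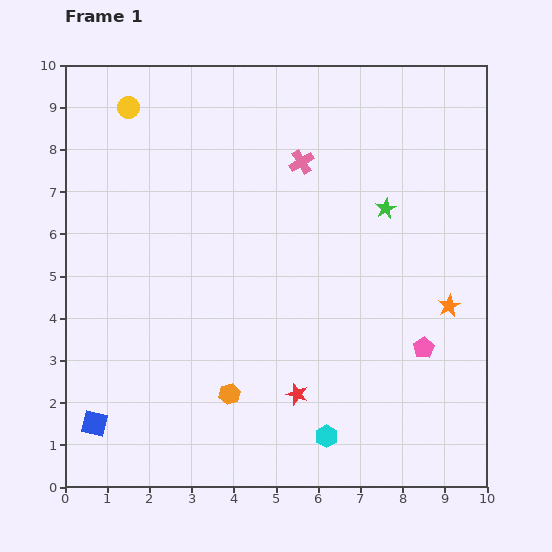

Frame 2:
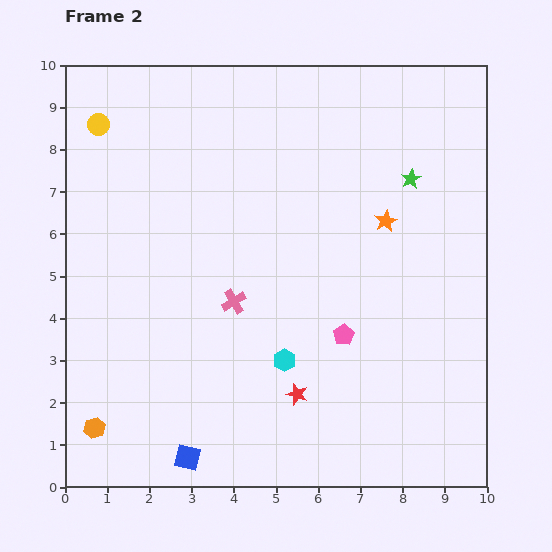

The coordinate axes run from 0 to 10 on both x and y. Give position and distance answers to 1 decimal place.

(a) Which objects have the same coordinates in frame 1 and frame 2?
the red star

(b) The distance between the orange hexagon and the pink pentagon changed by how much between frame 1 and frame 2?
+1.6

Distance in frame 1: 4.7. Distance in frame 2: 6.3.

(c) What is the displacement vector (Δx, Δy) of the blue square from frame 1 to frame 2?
(2.2, -0.8)

The blue square was at (0.7, 1.5) in frame 1 and (2.9, 0.7) in frame 2.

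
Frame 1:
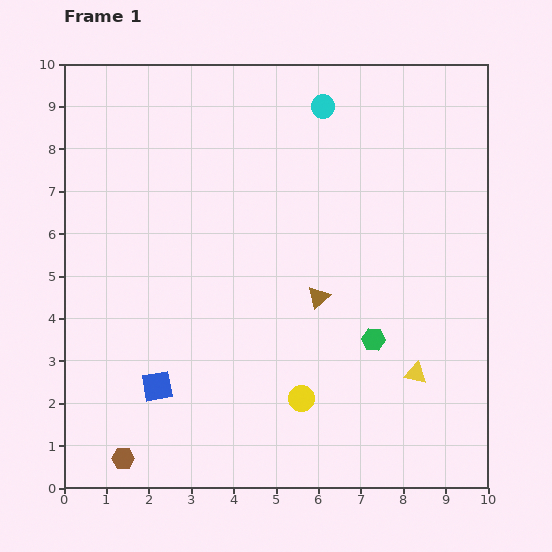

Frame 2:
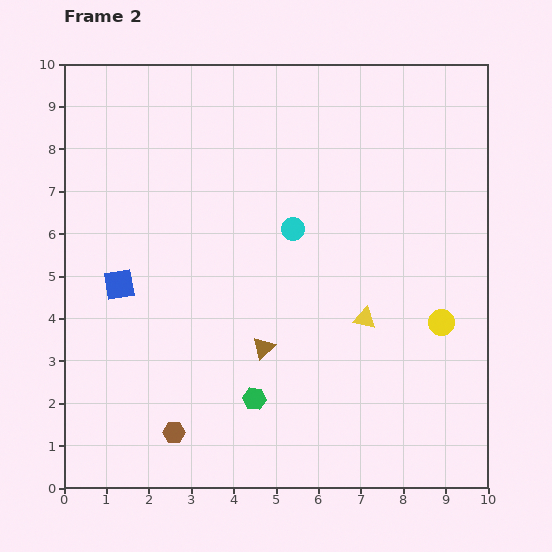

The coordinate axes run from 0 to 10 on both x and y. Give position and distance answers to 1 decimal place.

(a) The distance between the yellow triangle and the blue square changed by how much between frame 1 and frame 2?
-0.2

Distance in frame 1: 6.1. Distance in frame 2: 5.9.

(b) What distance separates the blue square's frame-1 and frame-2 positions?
2.6

The blue square moved from (2.2, 2.4) to (1.3, 4.8), a distance of √(0.9² + 2.4²) ≈ 2.6.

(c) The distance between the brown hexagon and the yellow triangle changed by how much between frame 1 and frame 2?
-2.0

Distance in frame 1: 7.2. Distance in frame 2: 5.2.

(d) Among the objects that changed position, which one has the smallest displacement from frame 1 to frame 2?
the brown hexagon

(moved 1.3)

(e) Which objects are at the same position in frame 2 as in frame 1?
none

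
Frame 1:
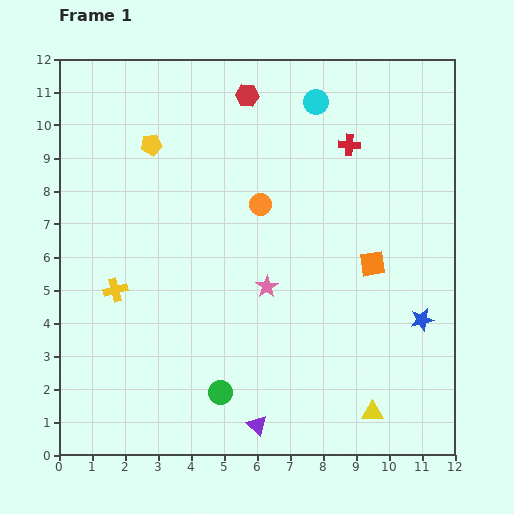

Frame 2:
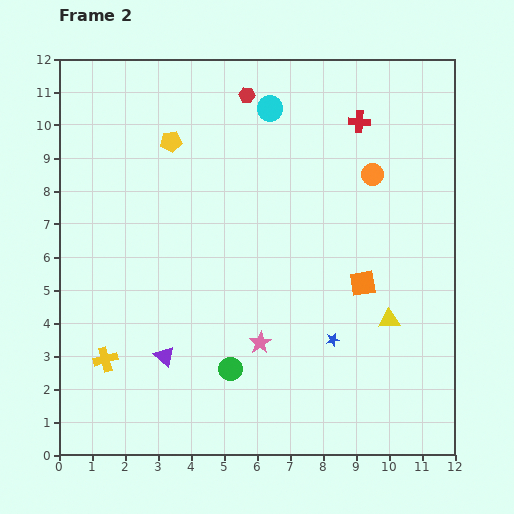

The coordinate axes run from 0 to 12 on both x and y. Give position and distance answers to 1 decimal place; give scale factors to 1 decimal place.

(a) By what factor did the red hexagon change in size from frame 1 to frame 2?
0.7×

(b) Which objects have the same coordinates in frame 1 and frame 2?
the red hexagon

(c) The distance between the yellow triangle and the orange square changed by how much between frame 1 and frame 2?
-3.1

Distance in frame 1: 4.5. Distance in frame 2: 1.4.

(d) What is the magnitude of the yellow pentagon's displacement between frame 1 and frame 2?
0.6

The yellow pentagon moved from (2.8, 9.4) to (3.4, 9.5), a distance of √(0.6² + 0.1²) ≈ 0.6.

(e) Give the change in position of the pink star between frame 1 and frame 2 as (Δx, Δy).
(-0.2, -1.7)

The pink star was at (6.3, 5.1) in frame 1 and (6.1, 3.4) in frame 2.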